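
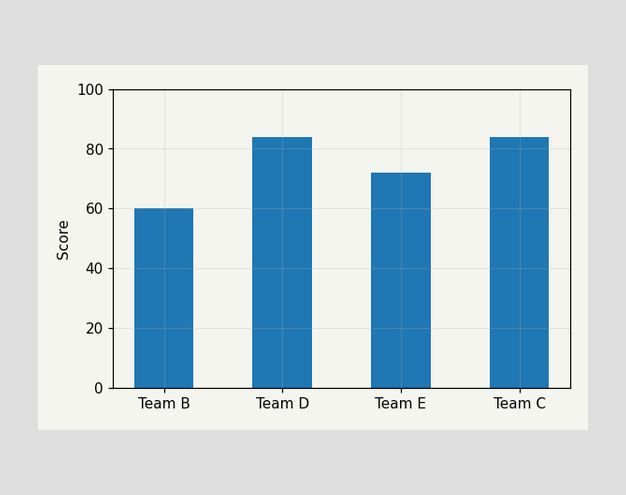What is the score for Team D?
Reading along the chart's y-axis, the Team D bar reaches 84.

84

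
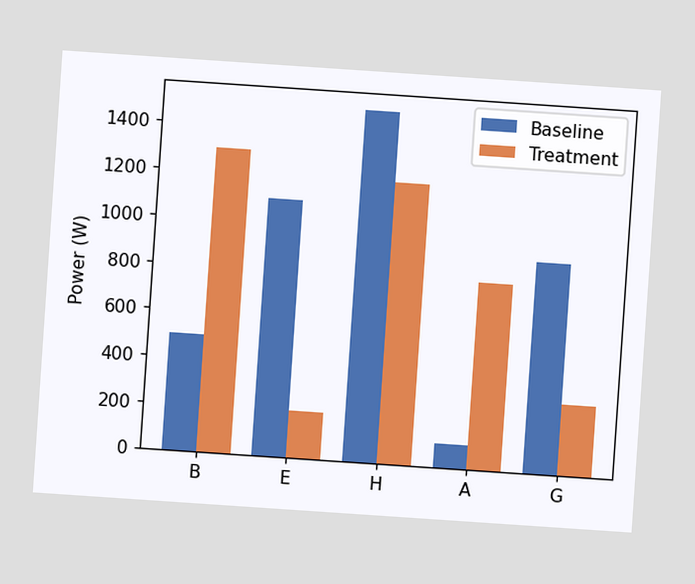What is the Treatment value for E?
The chart is tilted about 4° clockwise. The Treatment bar at E reaches 200W on the y-axis.

200W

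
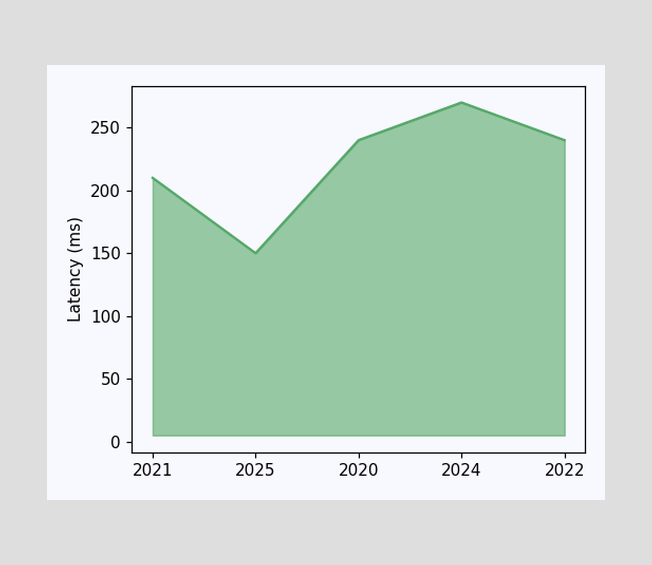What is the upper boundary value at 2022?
At 2022 the upper boundary is at 240ms.

240ms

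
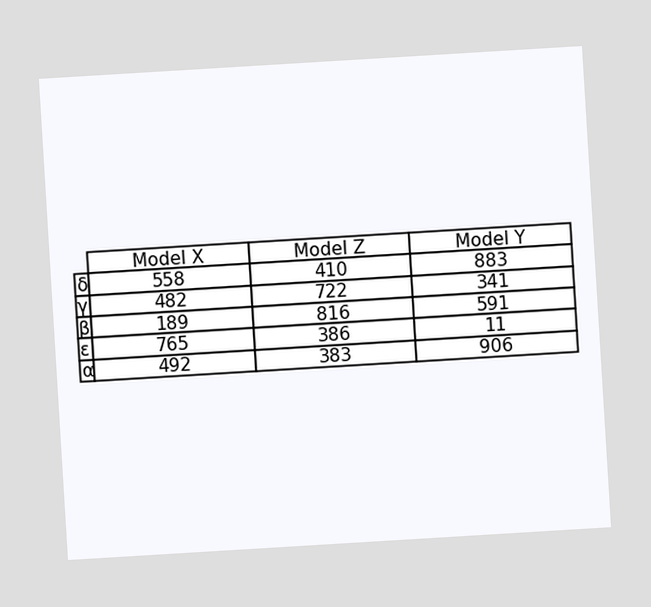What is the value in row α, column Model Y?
The chart is tilted about 3° counter-clockwise. The (α, Model Y) cell reads 906.

906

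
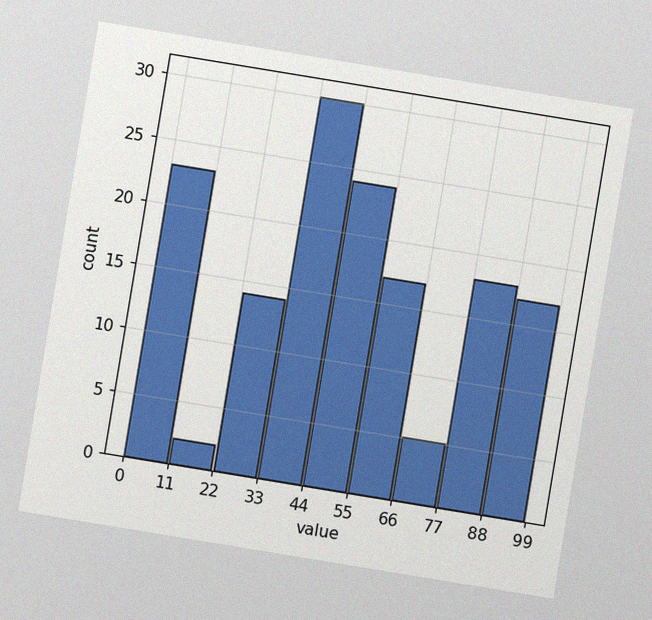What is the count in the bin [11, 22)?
The chart is tilted about 9° clockwise, with some photo noise. The [11, 22) bin has height 2.

2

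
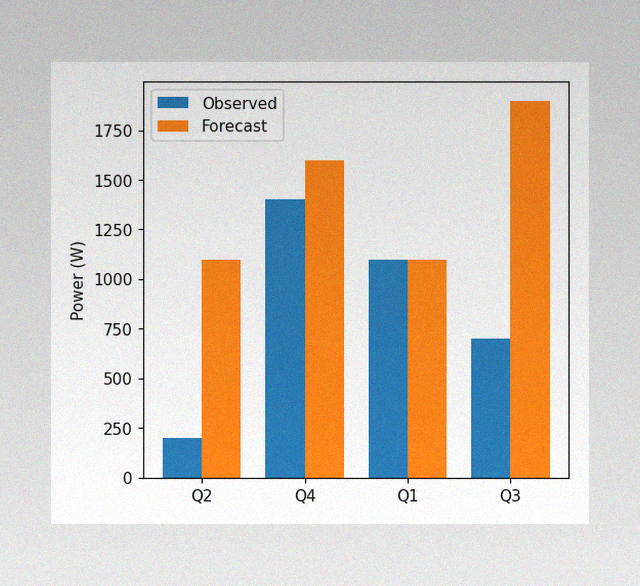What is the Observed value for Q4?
1400W

The image has some photo noise and uneven lighting. The Observed bar at Q4 reaches 1400W on the y-axis.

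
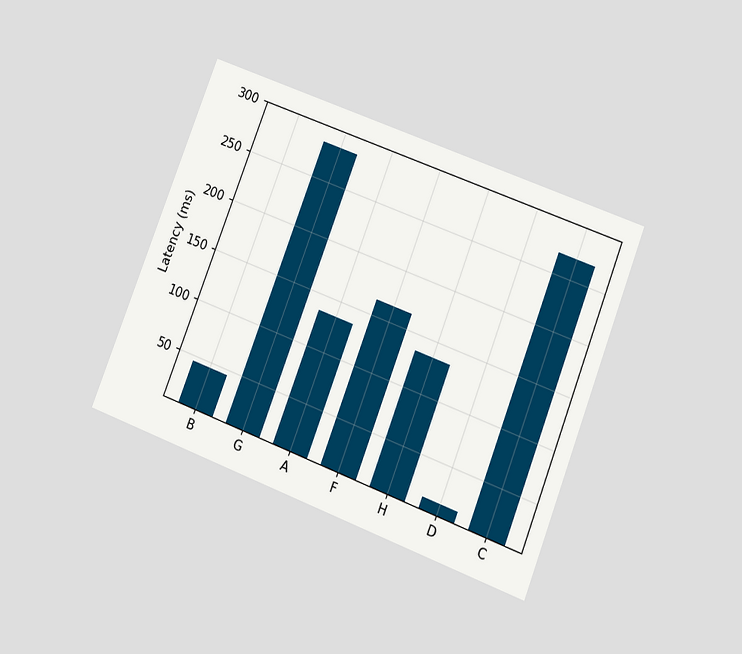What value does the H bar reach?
135ms

The chart is tilted about 21° clockwise and viewed at a slight angle. Reading along the chart's y-axis, the H bar reaches 135ms.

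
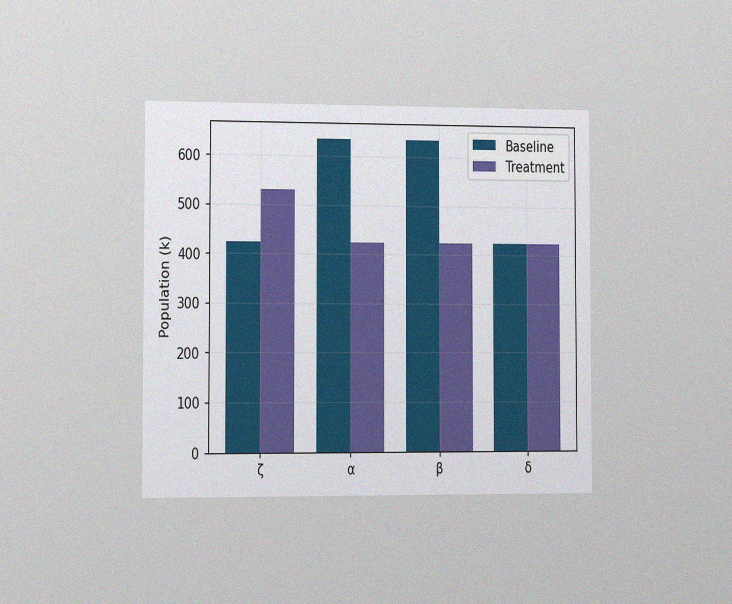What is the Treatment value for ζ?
530k

The chart is viewed slightly from the left, with some photo noise. The Treatment bar at ζ reaches 530k on the y-axis.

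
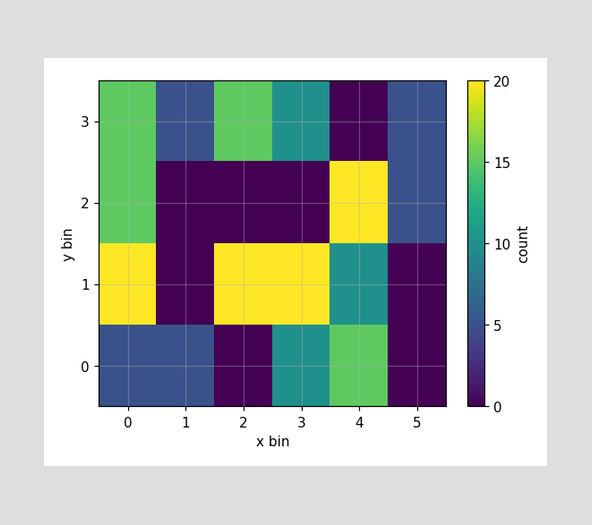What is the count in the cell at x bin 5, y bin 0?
0

Matching the cell (5, 0) against the colorbar gives 0.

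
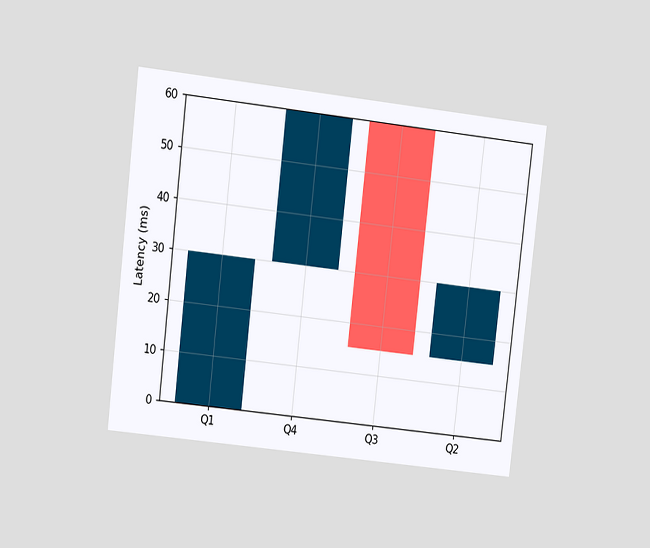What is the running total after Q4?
60ms

The chart is tilted about 7° clockwise and viewed at a slight angle. After Q4 the running total reaches 60ms.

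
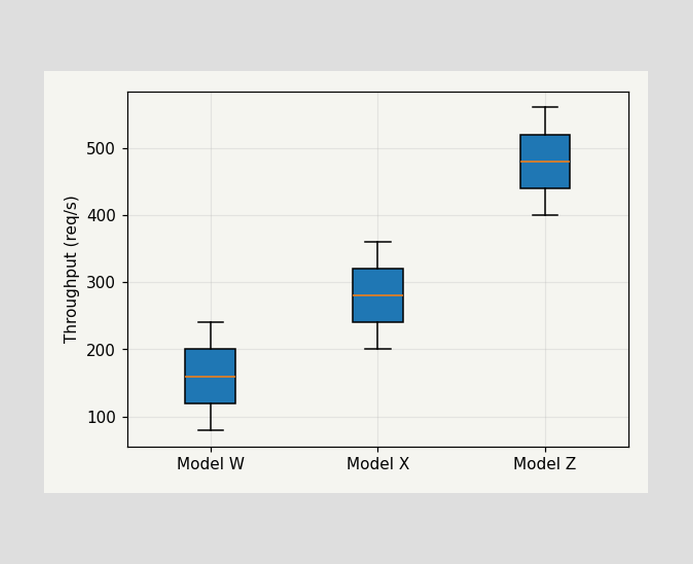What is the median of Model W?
The median line in the Model W box sits at 160req/s.

160req/s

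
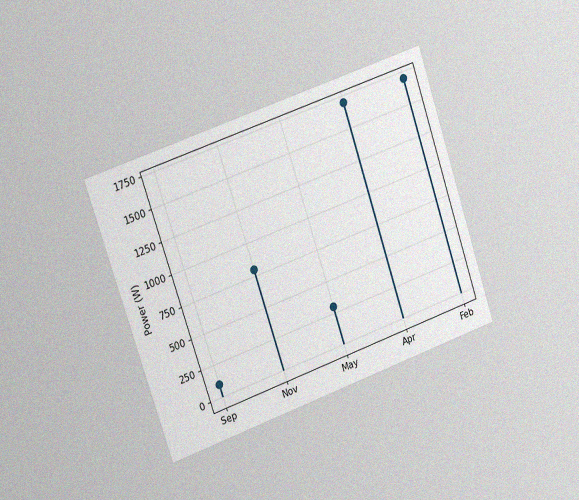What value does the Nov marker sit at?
800W

The chart is tilted about 19° counter-clockwise and viewed slightly from the left, with some photo noise. The Nov marker sits at 800W.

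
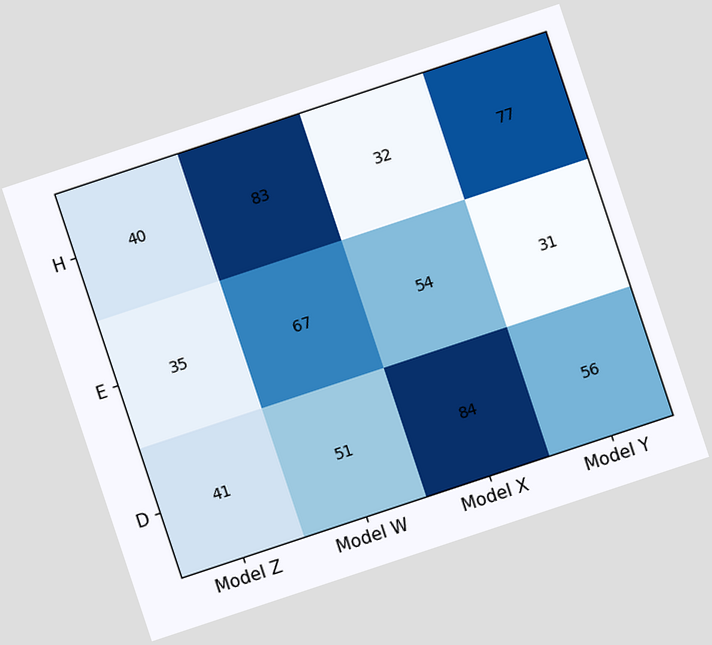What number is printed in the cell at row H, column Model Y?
77

The chart is tilted about 18° counter-clockwise. The (H, Model Y) cell reads 77.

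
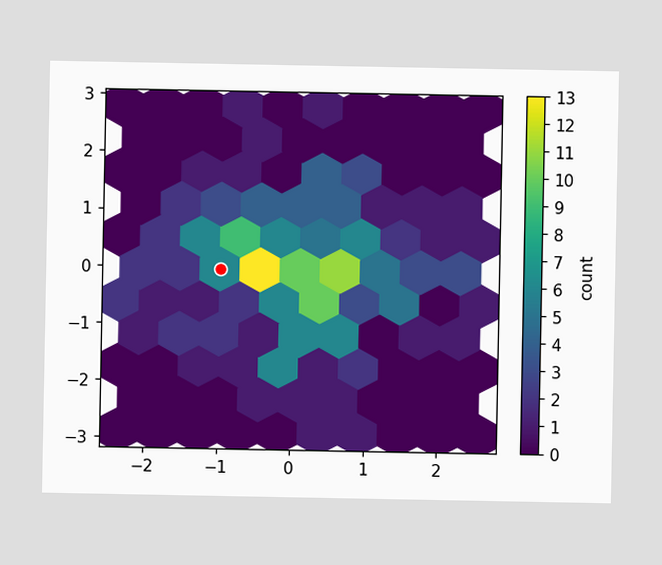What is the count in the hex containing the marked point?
6

The marked hex reads 6 on the colorbar.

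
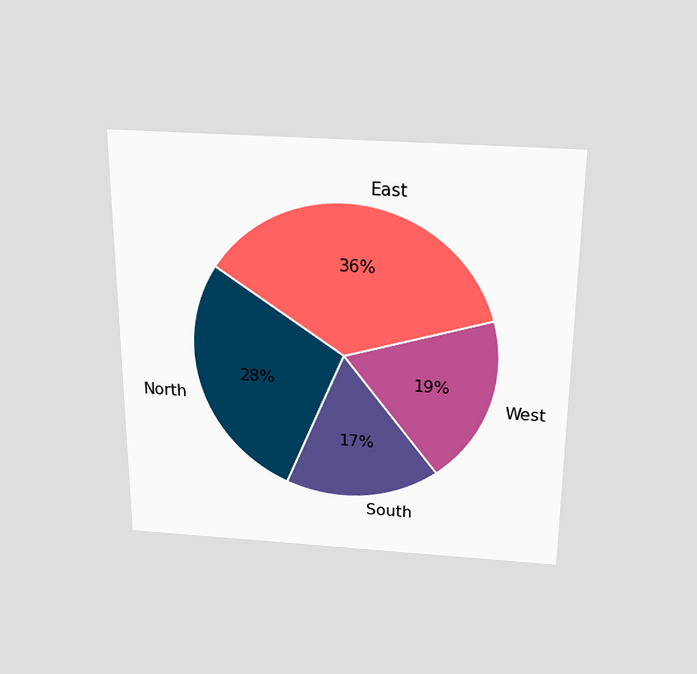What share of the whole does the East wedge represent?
36%

The chart is viewed slightly from above. The East slice takes up 36% of the pie.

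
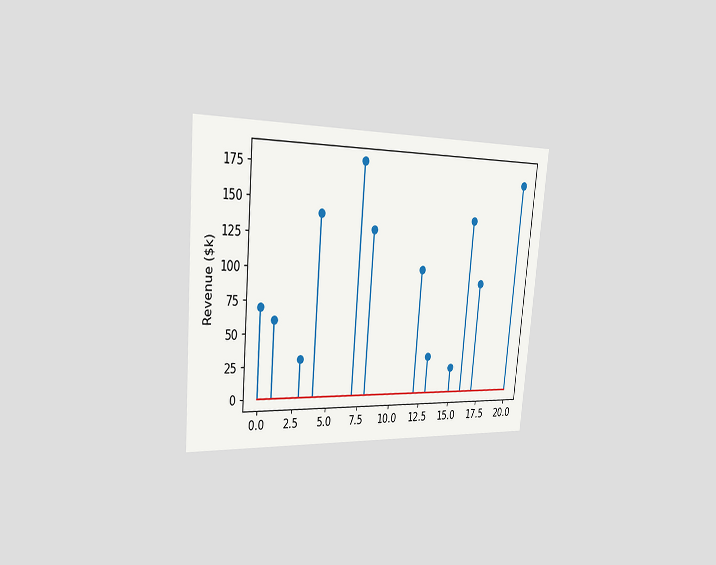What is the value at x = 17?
The chart is tilted about 5° clockwise and viewed slightly from the left. The stem at x=17 reaches $90k.

$90k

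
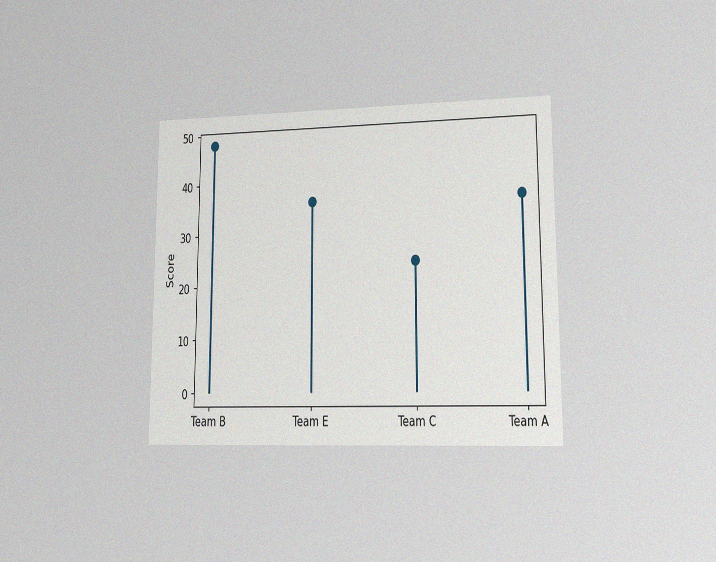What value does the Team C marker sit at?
24

The chart is viewed at a slight angle, with some photo noise. The Team C marker sits at 24.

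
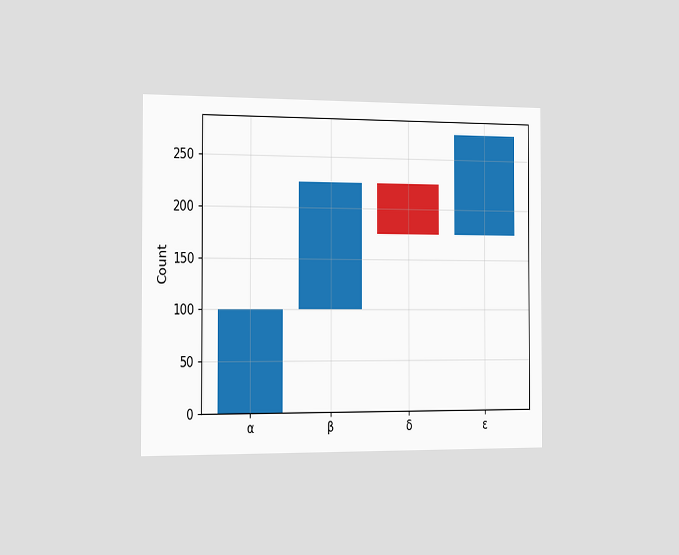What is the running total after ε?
The chart is viewed slightly from the left. After ε the running total reaches 275.

275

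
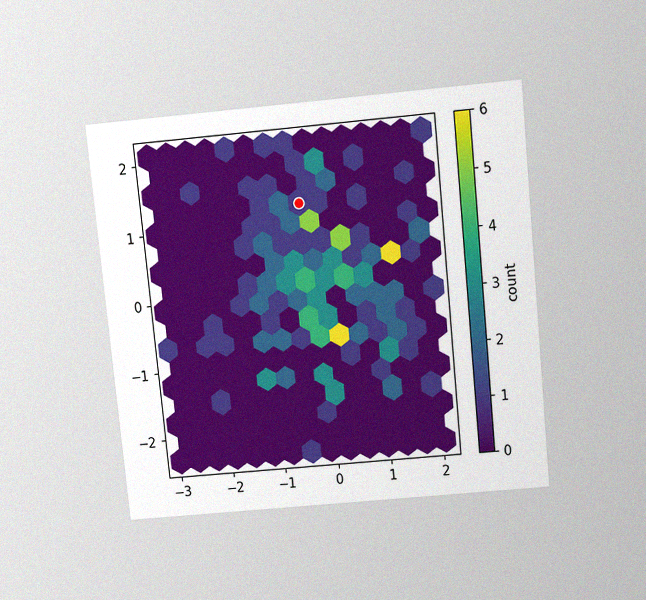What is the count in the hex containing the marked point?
The chart is tilted about 6° counter-clockwise and viewed slightly from above, with some photo noise. The marked hex reads 1 on the colorbar.

1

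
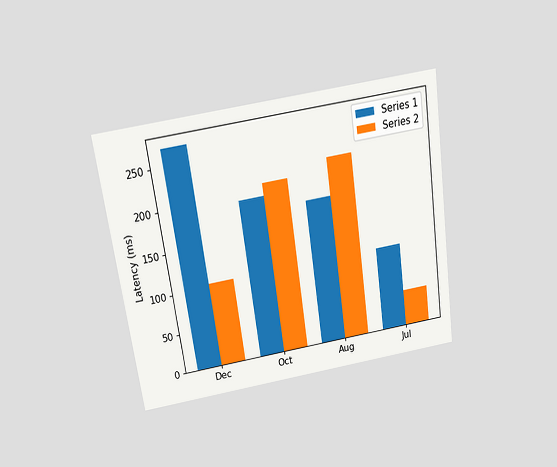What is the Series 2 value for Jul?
The chart is tilted about 8° counter-clockwise and viewed slightly from above. The Series 2 bar at Jul reaches 45ms on the y-axis.

45ms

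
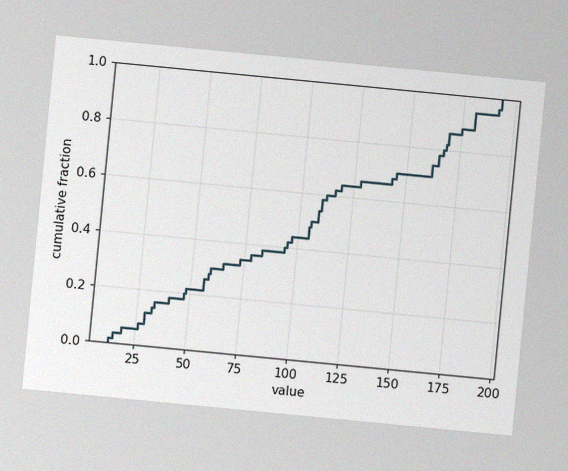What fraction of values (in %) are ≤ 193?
100%

The chart is tilted about 5° clockwise, with some photo noise. At x=193 the ECDF step is at 100%.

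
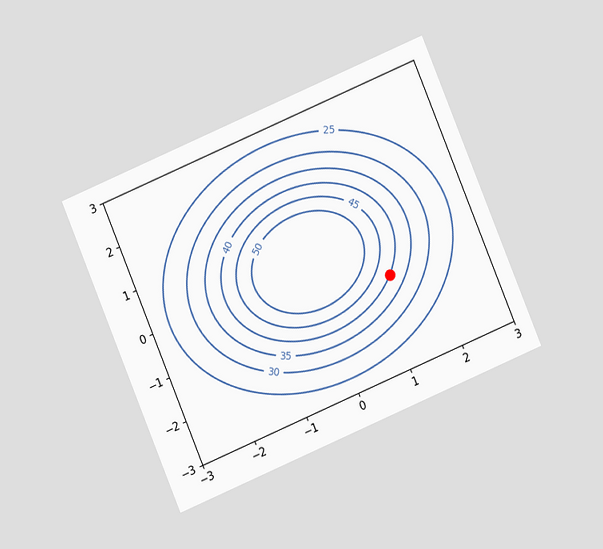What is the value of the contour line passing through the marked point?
40

The chart is tilted about 23° counter-clockwise and viewed at a slight angle. The marked point sits on the contour labelled 40.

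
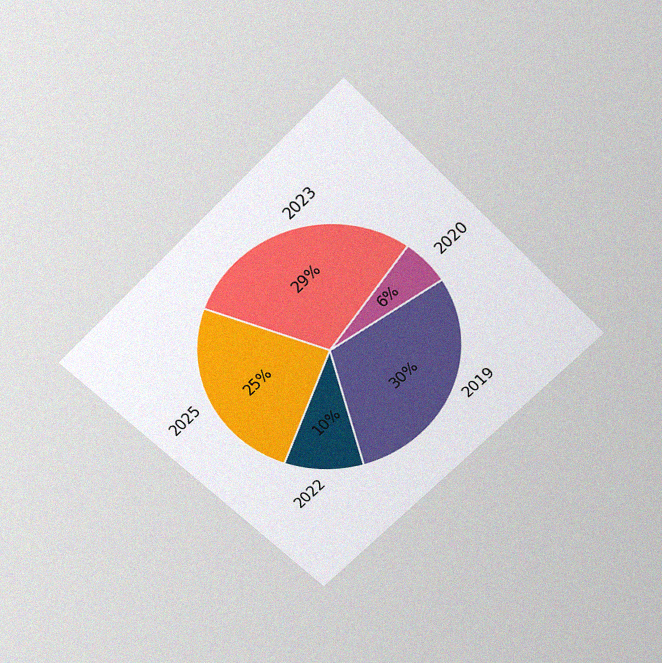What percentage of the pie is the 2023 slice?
29%

The chart is tilted about 45° counter-clockwise and viewed slightly from above, with some photo noise. The 2023 slice takes up 29% of the pie.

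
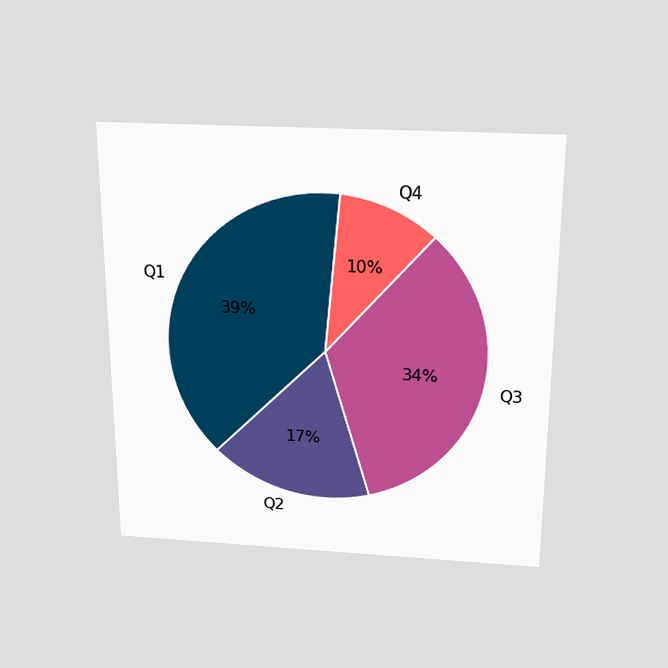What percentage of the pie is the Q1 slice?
39%

The chart is viewed slightly from above. The Q1 slice takes up 39% of the pie.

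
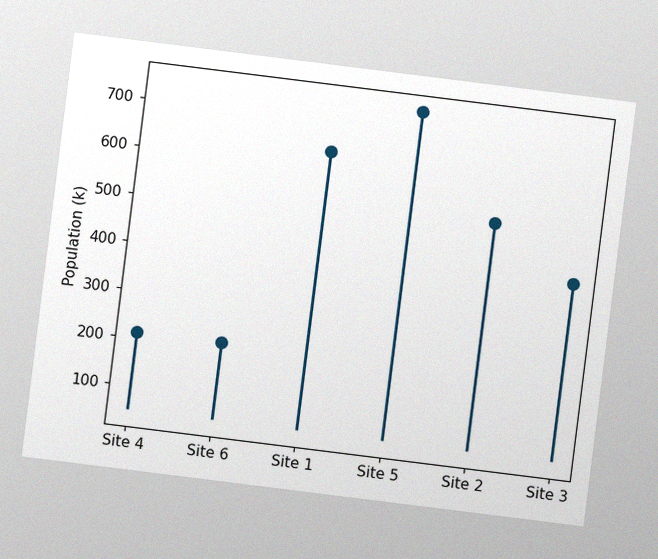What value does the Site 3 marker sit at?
424k

The chart is tilted about 7° clockwise, with some photo noise. The Site 3 marker sits at 424k.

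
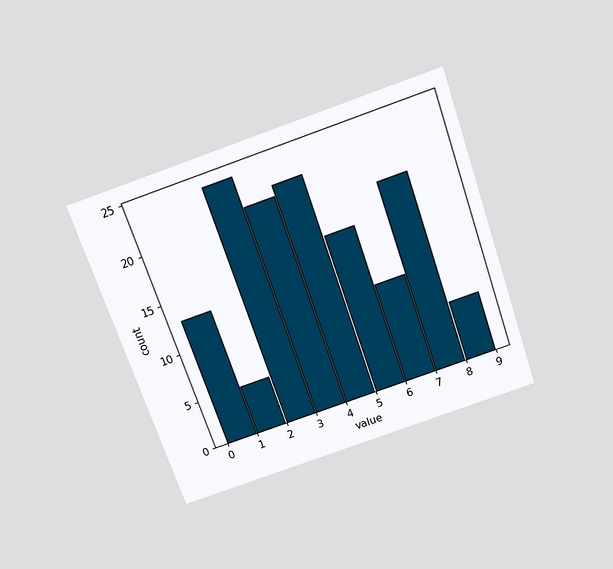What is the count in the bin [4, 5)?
The chart is tilted about 19° counter-clockwise and viewed slightly from above. The [4, 5) bin has height 22.

22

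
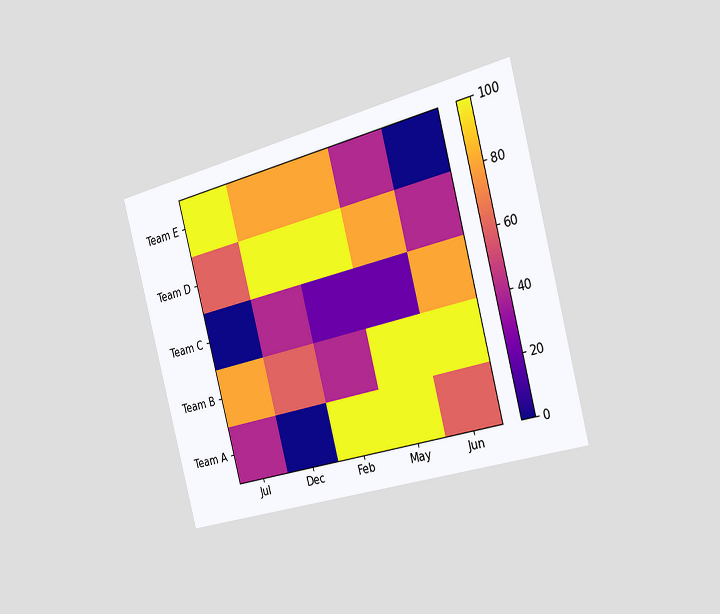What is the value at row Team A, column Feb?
The chart is tilted about 15° counter-clockwise and viewed slightly from the right. Matching cell (Team A, Feb) against the colorbar gives 100.

100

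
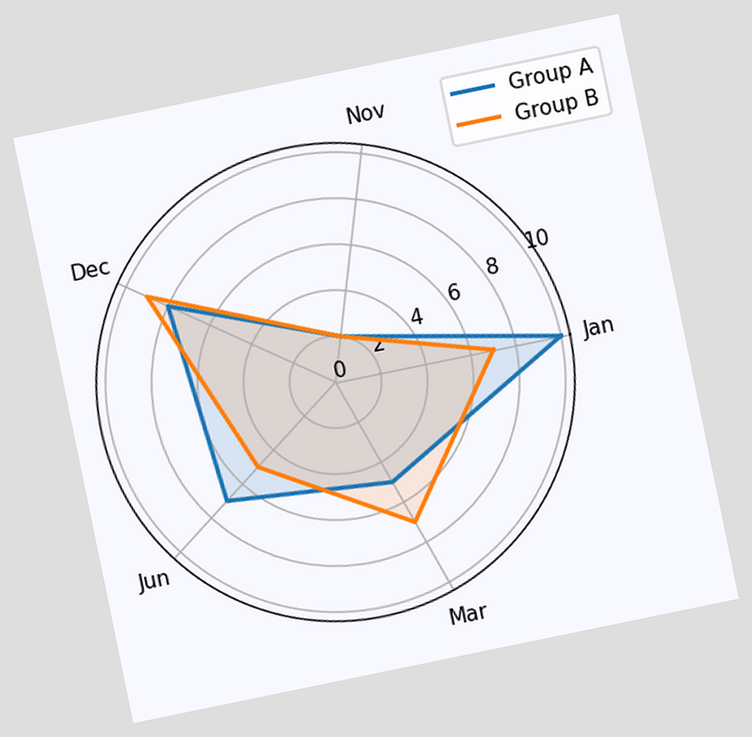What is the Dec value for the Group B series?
The chart is tilted about 12° counter-clockwise. On the Dec axis, Group B reaches 9.

9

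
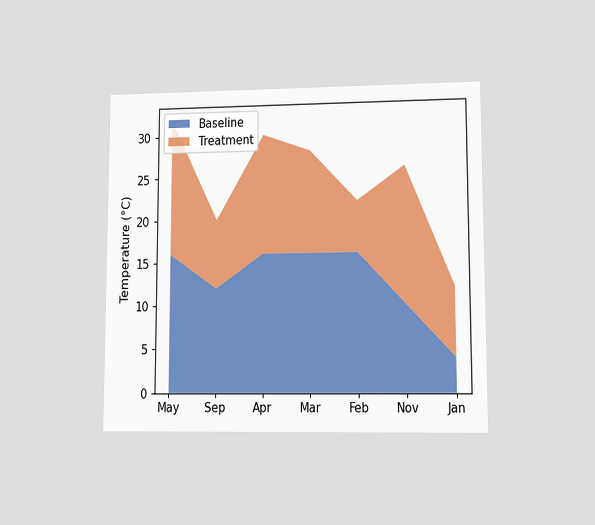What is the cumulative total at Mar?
28°C

The chart is viewed at a slight angle. The stacked total at Mar reaches 28°C.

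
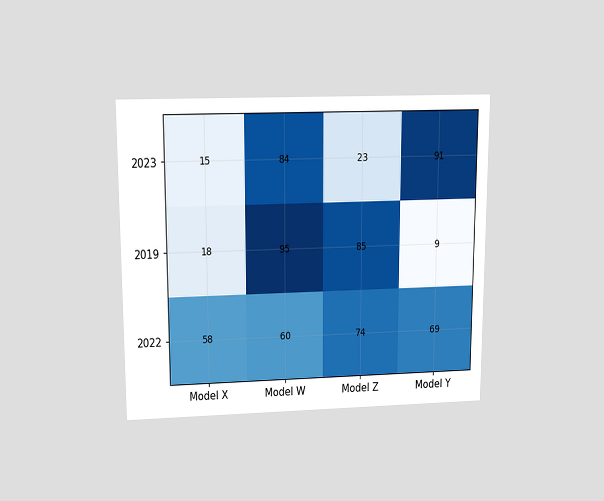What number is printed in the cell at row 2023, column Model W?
The chart is viewed slightly from above. The (2023, Model W) cell reads 84.

84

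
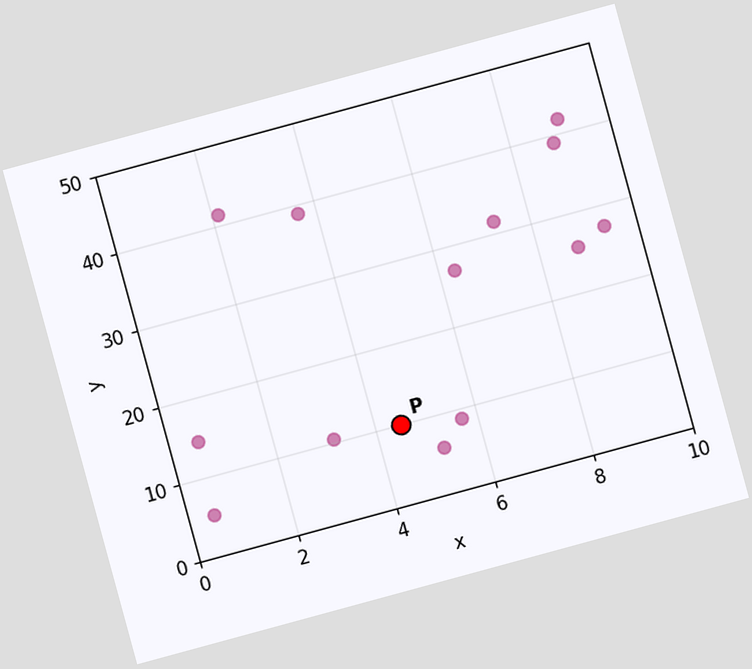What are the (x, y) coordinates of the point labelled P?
(4.5, 10)

The chart is tilted about 15° counter-clockwise. Following the gridlines from P to each axis, P sits at (4.5, 10).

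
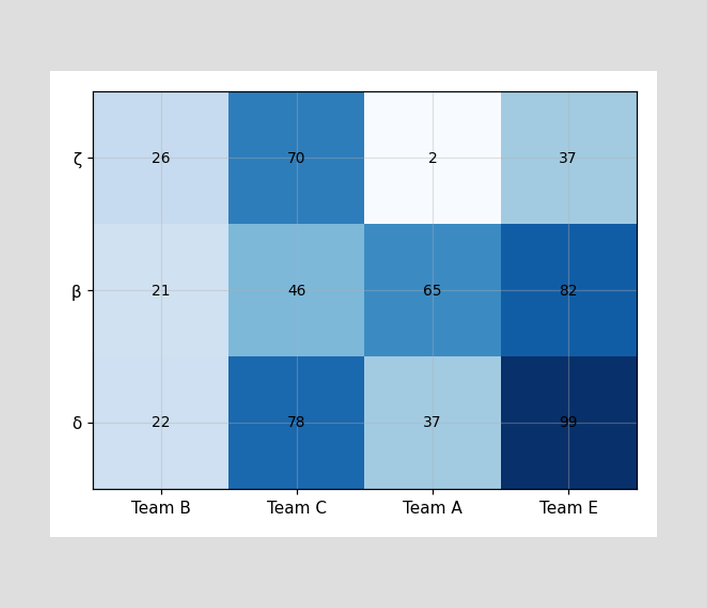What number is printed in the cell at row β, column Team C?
46

The (β, Team C) cell reads 46.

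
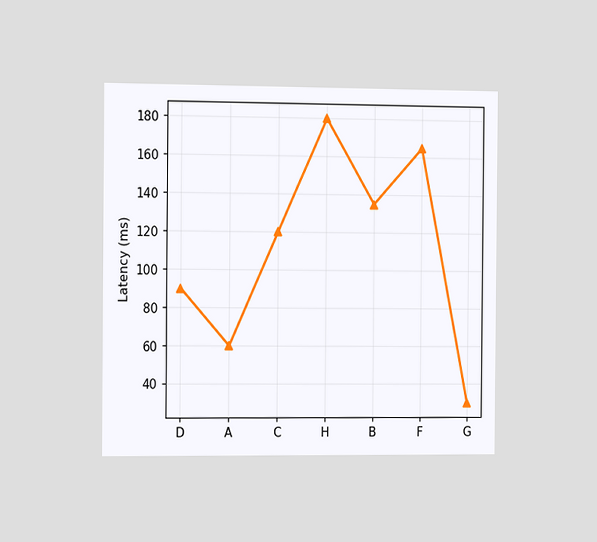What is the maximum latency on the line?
The chart is viewed slightly from the left. The highest point is at H, and reading across to the y-axis gives 180ms.

180ms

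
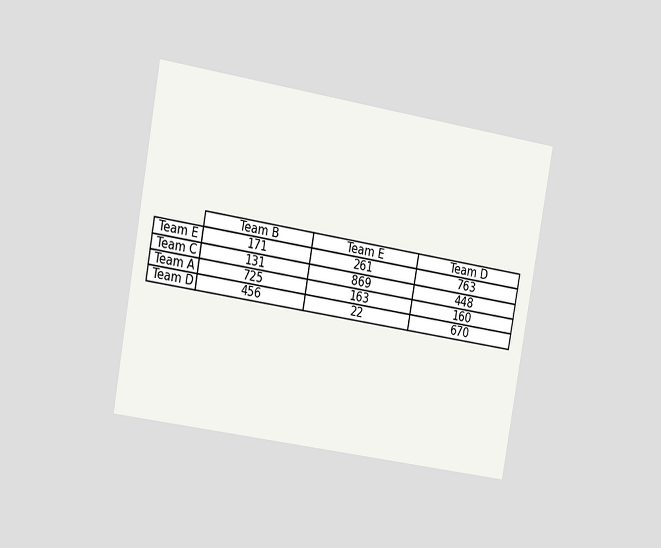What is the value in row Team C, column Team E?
869

The chart is tilted about 10° clockwise and viewed slightly from the left. The (Team C, Team E) cell reads 869.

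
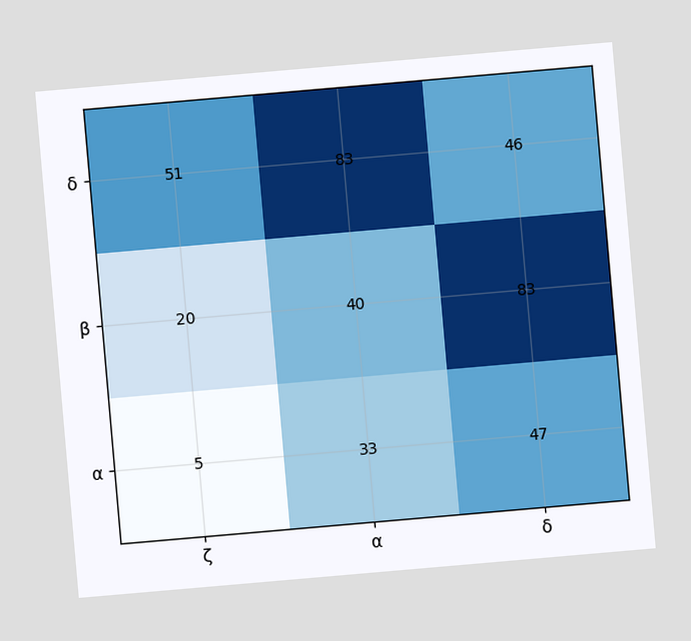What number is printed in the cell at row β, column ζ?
20

The chart is tilted about 5° counter-clockwise. The (β, ζ) cell reads 20.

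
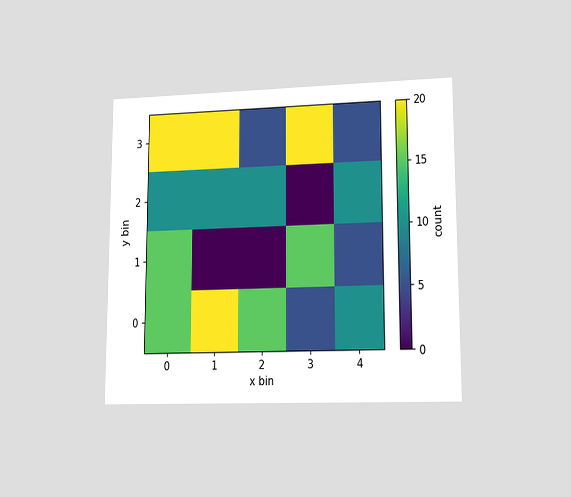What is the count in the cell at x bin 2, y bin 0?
The chart is viewed at a slight angle. Matching the cell (2, 0) against the colorbar gives 15.

15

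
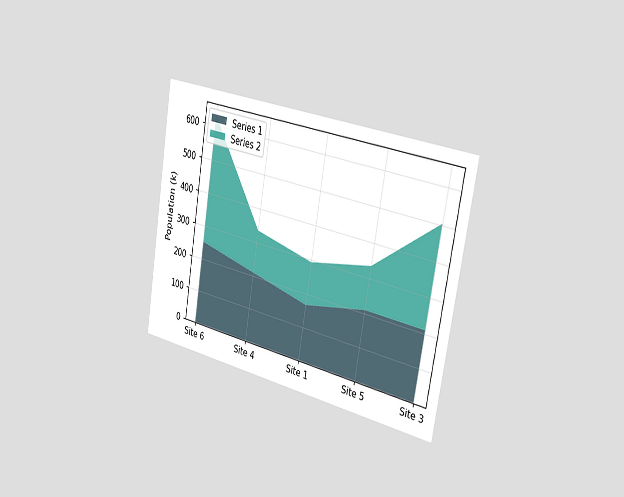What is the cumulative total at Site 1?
The chart is tilted about 10° clockwise and viewed slightly from the right. The stacked total at Site 1 reaches 294k.

294k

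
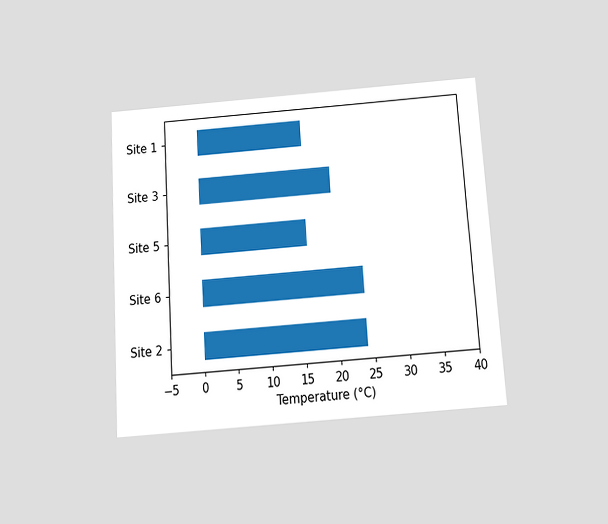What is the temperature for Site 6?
The chart is tilted about 4° counter-clockwise and viewed slightly from below. Reading along the chart's x-axis, the Site 6 bar reaches 24°C.

24°C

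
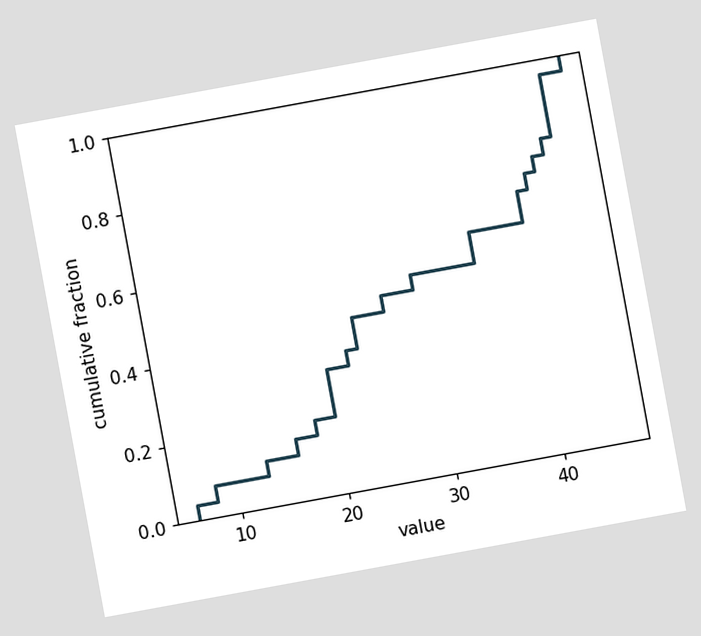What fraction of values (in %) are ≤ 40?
68%

The chart is tilted about 10° counter-clockwise. At x=40 the ECDF step is at 68%.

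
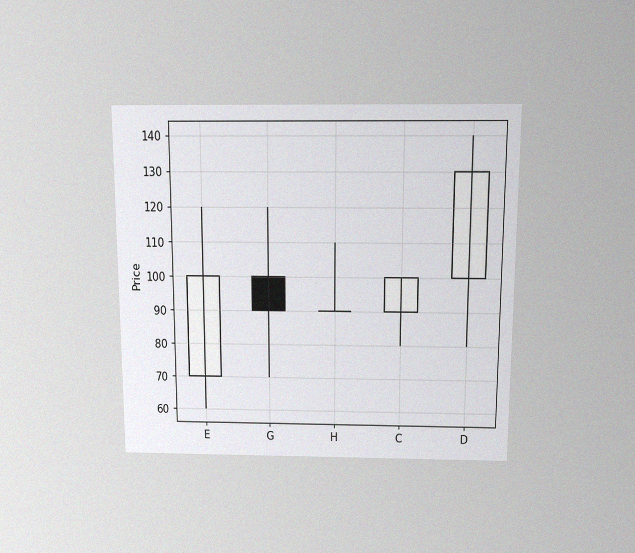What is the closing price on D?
The chart is viewed slightly from above, with some photo noise. The D candle closes at 130.

130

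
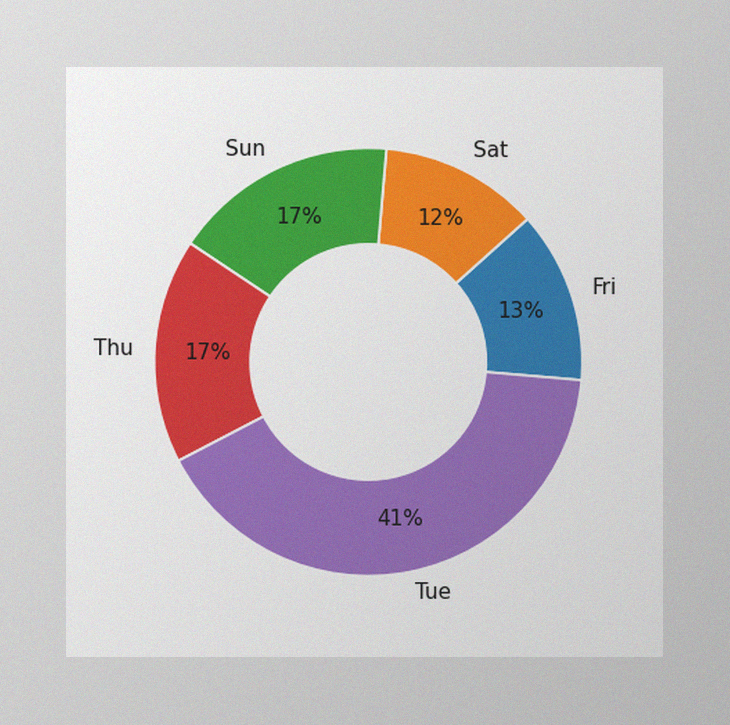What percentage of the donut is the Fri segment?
13%

The image has some photo noise and uneven lighting. The Fri segment takes up 13% of the ring.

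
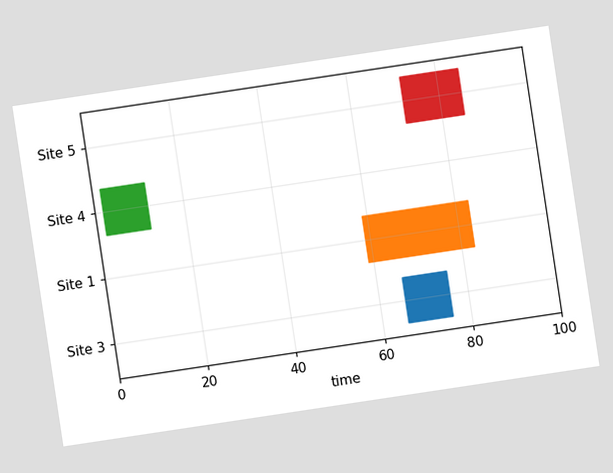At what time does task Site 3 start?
66

The chart is tilted about 9° counter-clockwise. The Site 3 bar begins at t=66.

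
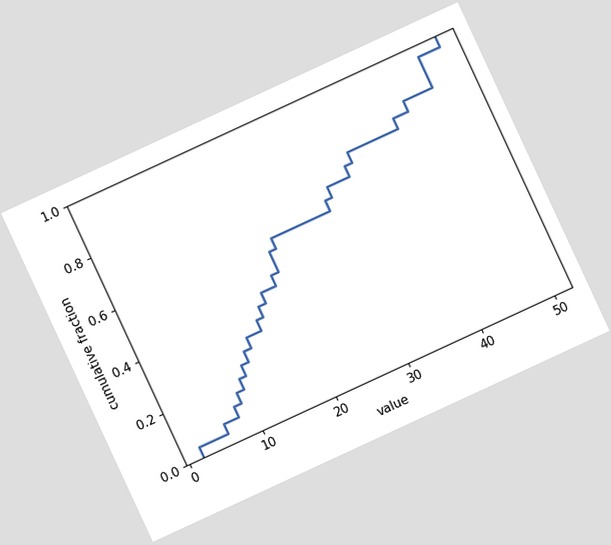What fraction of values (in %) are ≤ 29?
64%

The chart is tilted about 25° counter-clockwise. At x=29 the ECDF step is at 64%.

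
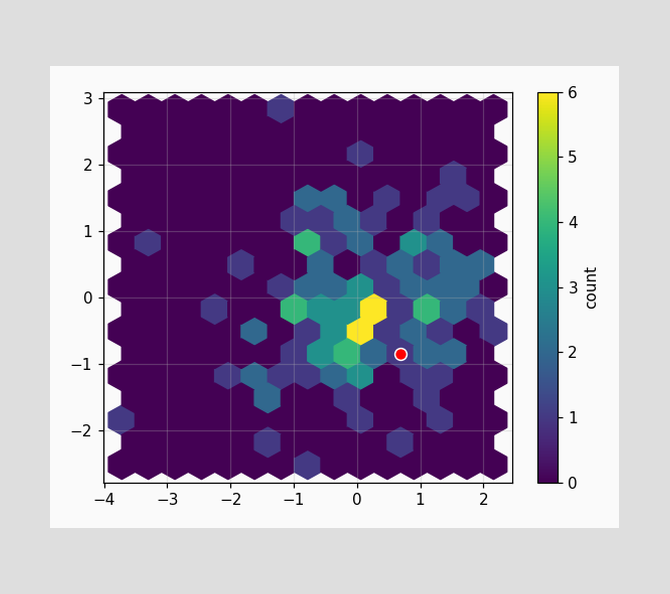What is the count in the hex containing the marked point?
1

The marked hex reads 1 on the colorbar.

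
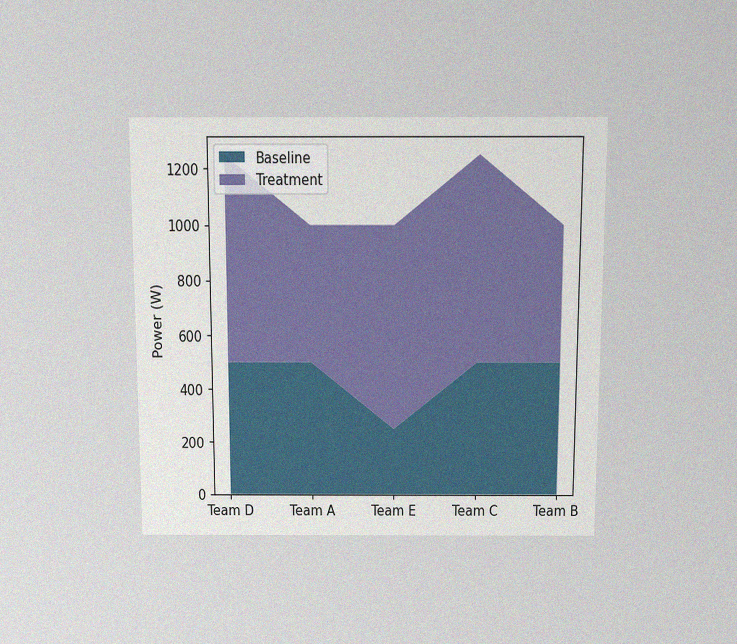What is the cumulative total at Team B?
The chart is viewed slightly from above, with some photo noise. The stacked total at Team B reaches 1000W.

1000W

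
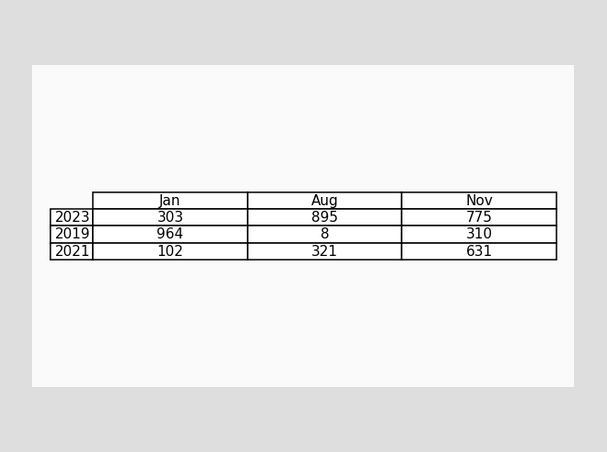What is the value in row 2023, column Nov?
775

The (2023, Nov) cell reads 775.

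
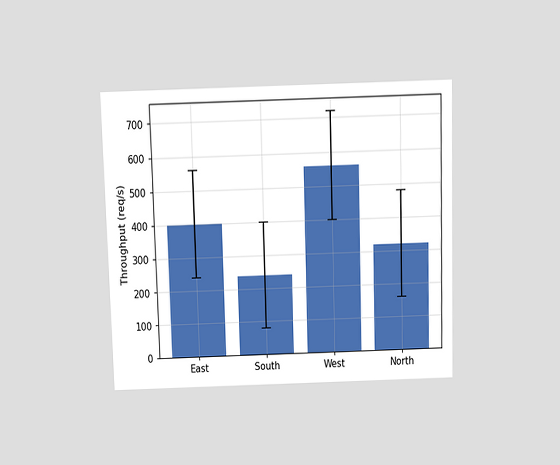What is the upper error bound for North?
480req/s

The chart is viewed slightly from above. The North bar's upper whisker reaches 480req/s.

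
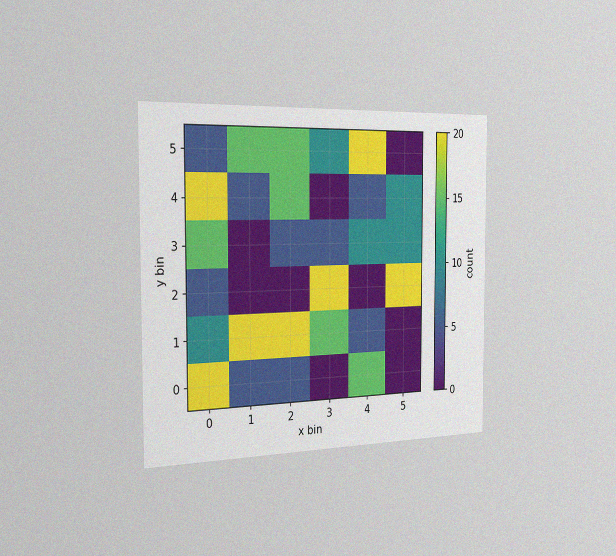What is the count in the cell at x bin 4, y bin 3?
The chart is viewed slightly from the left, with some photo noise. Matching the cell (4, 3) against the colorbar gives 10.

10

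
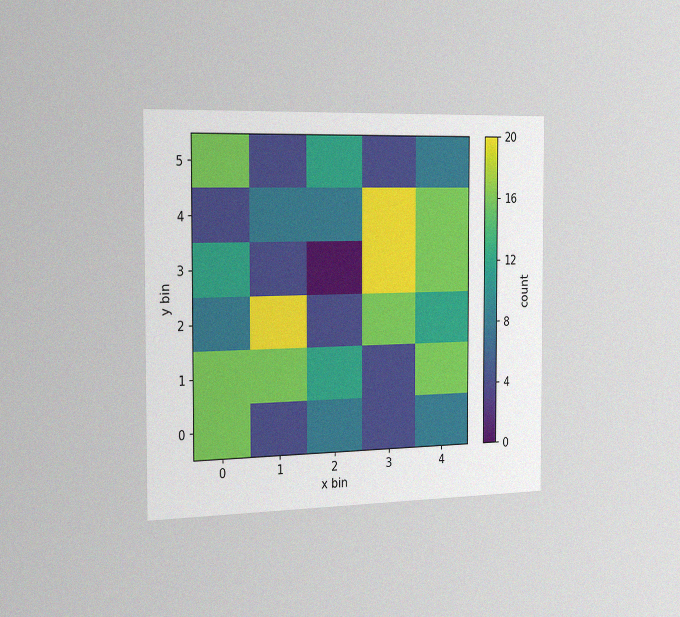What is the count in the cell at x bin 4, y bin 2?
12

The chart is viewed slightly from the left, with some photo noise. Matching the cell (4, 2) against the colorbar gives 12.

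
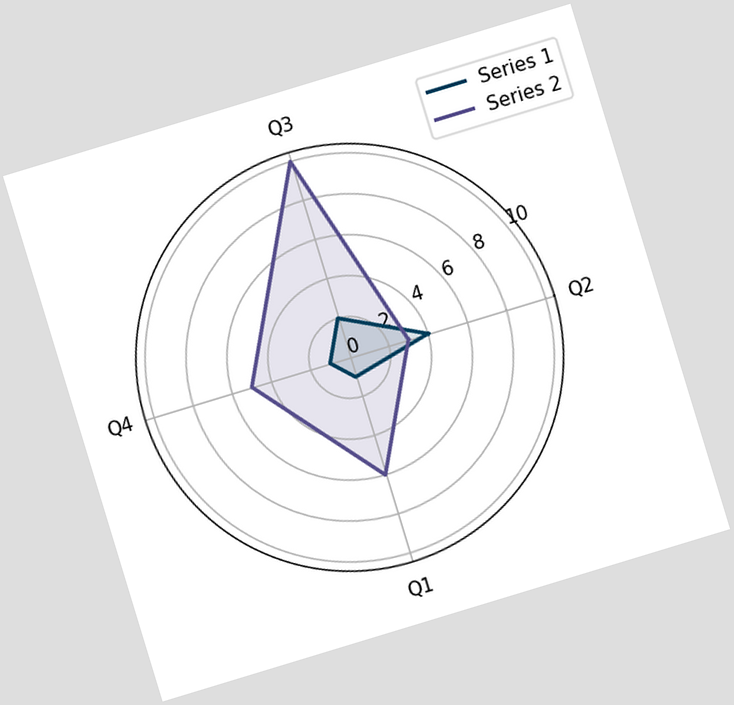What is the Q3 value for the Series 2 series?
10

The chart is tilted about 17° counter-clockwise. On the Q3 axis, Series 2 reaches 10.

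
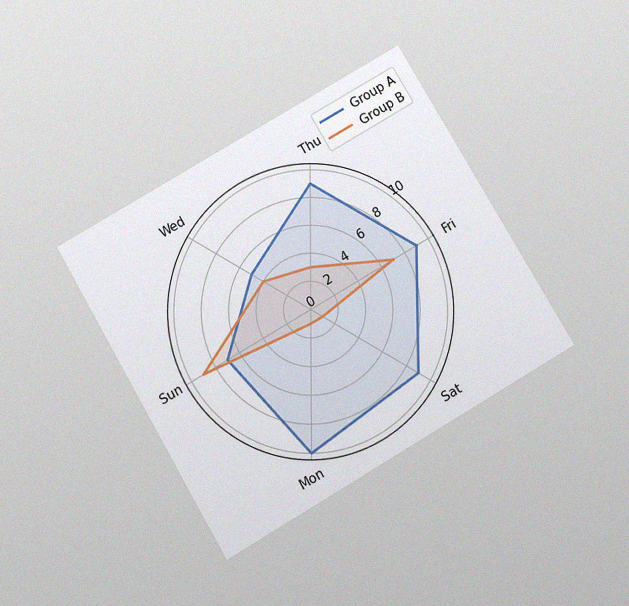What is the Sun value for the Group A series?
The chart is tilted about 30° counter-clockwise and viewed slightly from below, with some photo noise. On the Sun axis, Group A reaches 7.

7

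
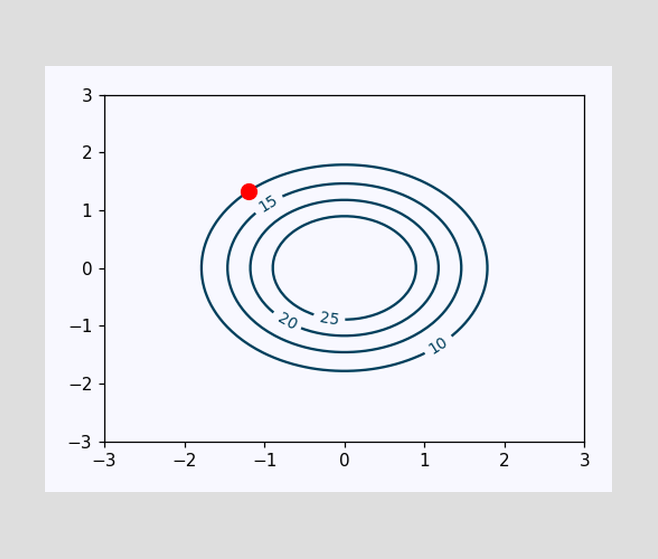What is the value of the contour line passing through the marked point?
10

The marked point sits on the contour labelled 10.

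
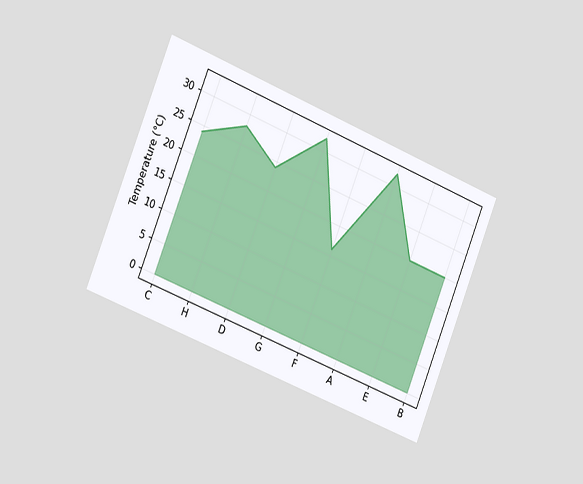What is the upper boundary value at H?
The chart is tilted about 22° clockwise and viewed slightly from the left. At H the upper boundary is at 28°C.

28°C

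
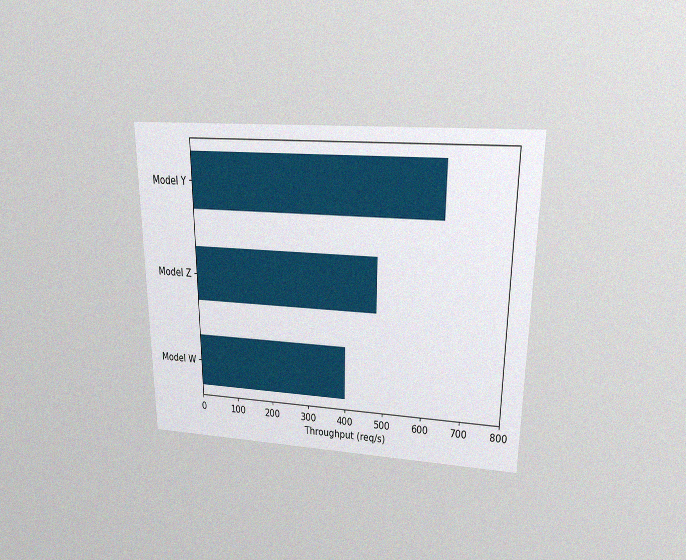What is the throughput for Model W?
400req/s

The chart is viewed slightly from above, with some photo noise. Reading along the chart's x-axis, the Model W bar reaches 400req/s.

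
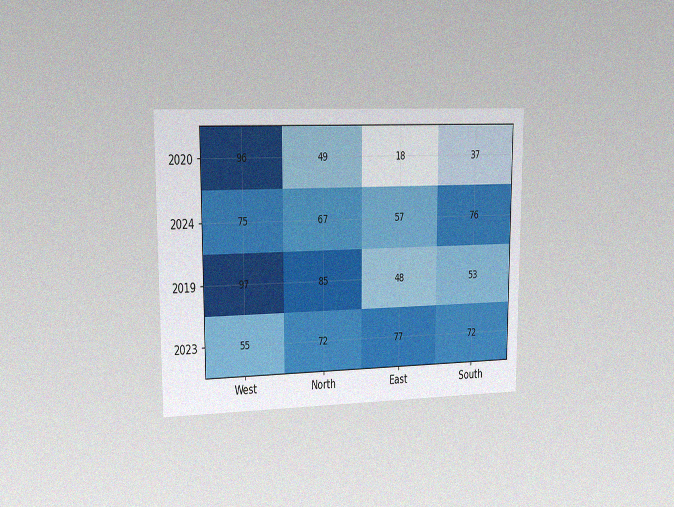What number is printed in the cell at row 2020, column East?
The chart is viewed slightly from the left, with some photo noise. The (2020, East) cell reads 18.

18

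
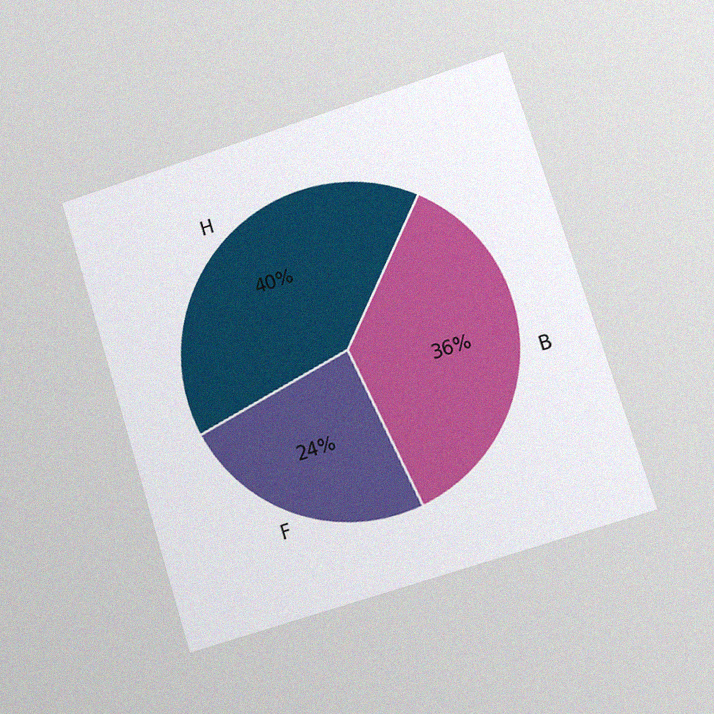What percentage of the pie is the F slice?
The chart is tilted about 17° counter-clockwise and viewed at a slight angle, with some photo noise. The F slice takes up 24% of the pie.

24%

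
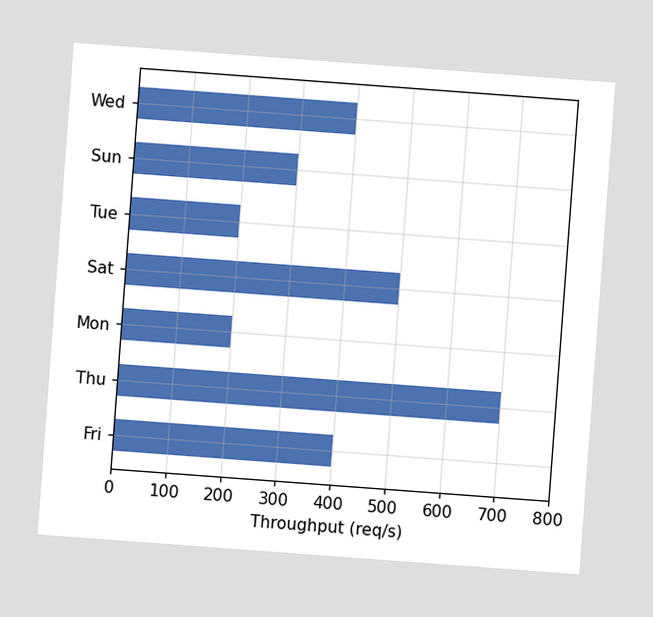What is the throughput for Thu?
700req/s

The chart is tilted about 4° clockwise. Reading along the chart's x-axis, the Thu bar reaches 700req/s.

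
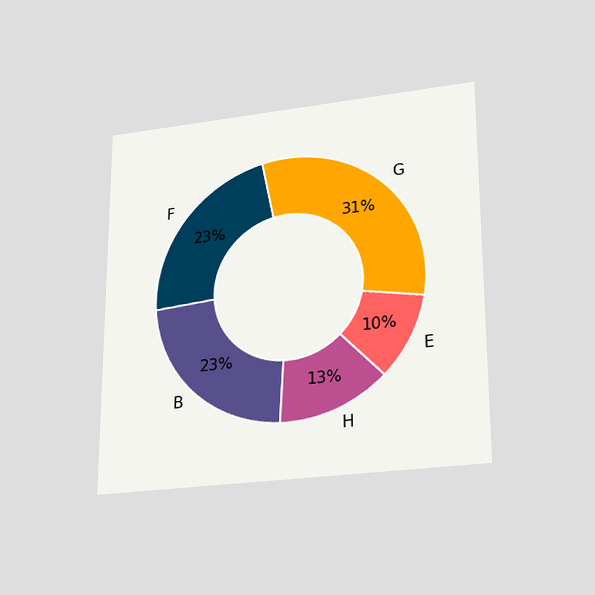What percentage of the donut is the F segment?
23%

The chart is viewed slightly from below. The F segment takes up 23% of the ring.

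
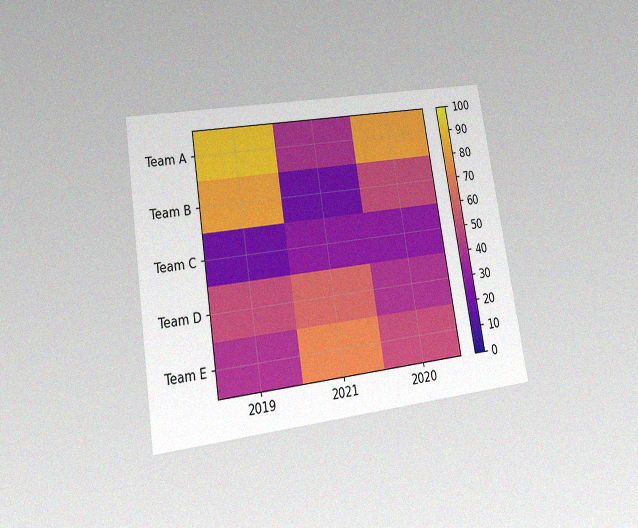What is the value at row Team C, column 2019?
20

The chart is tilted about 9° counter-clockwise and viewed at a slight angle, with some photo noise. Matching cell (Team C, 2019) against the colorbar gives 20.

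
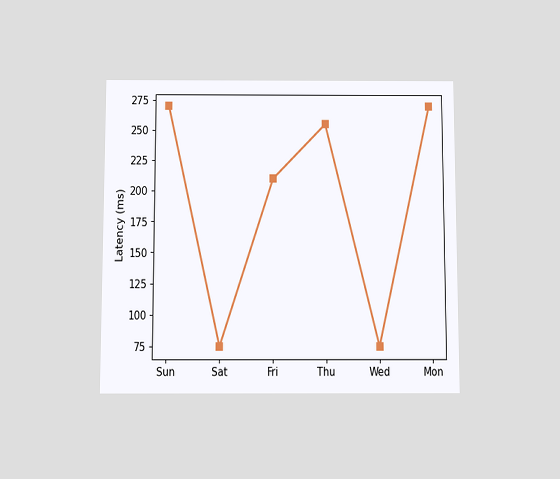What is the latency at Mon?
270ms

The chart is viewed slightly from below. At Mon, the line is at 270ms.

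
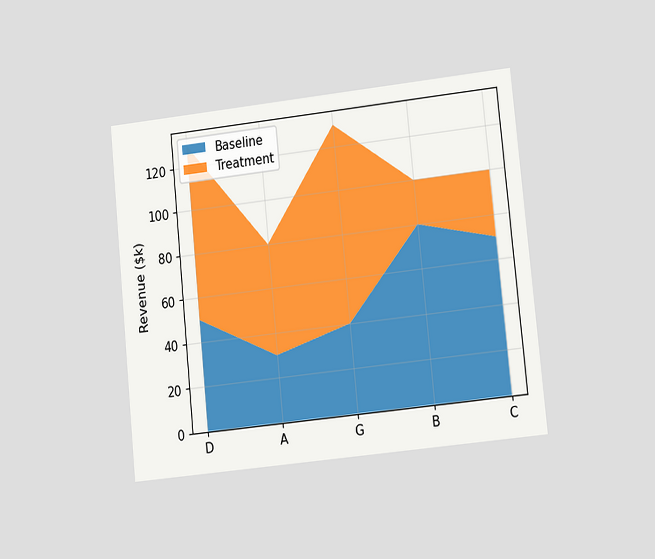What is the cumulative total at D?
$130k

The chart is tilted about 6° counter-clockwise and viewed at a slight angle. The stacked total at D reaches $130k.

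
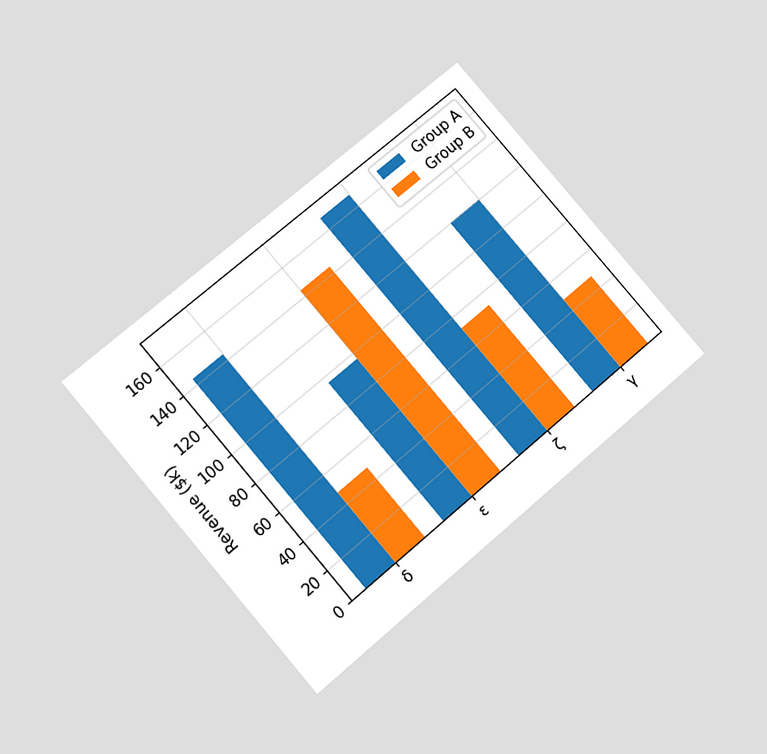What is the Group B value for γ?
The chart is tilted about 41° counter-clockwise and viewed slightly from below. The Group B bar at γ reaches $48k on the y-axis.

$48k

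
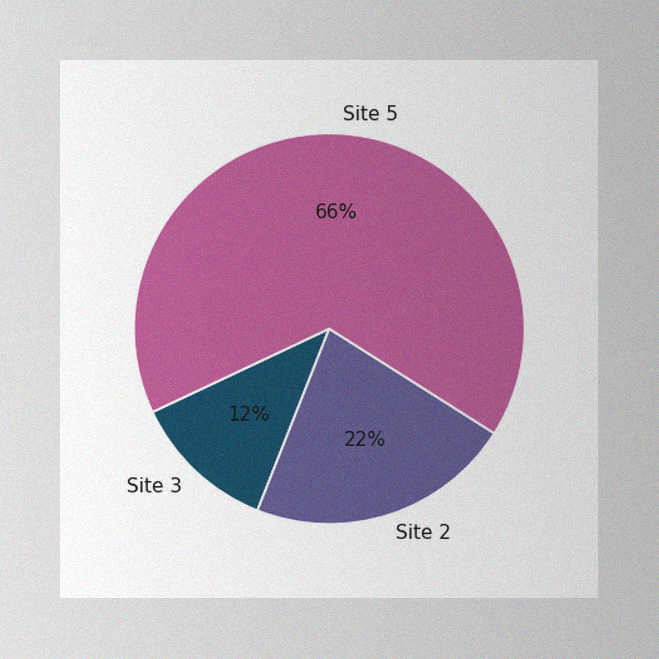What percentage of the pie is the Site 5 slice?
66%

The image has some photo noise and uneven lighting. The Site 5 slice takes up 66% of the pie.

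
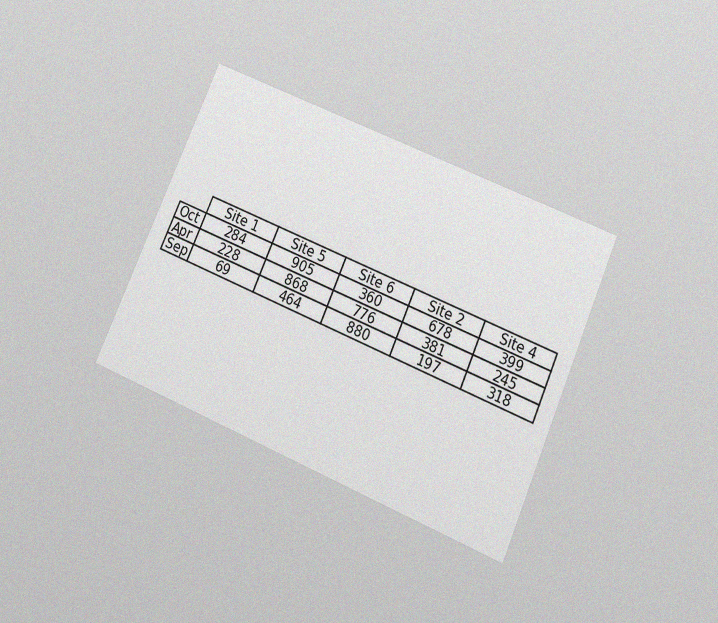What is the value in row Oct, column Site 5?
The chart is tilted about 24° clockwise and viewed slightly from below, with some photo noise. The (Oct, Site 5) cell reads 905.

905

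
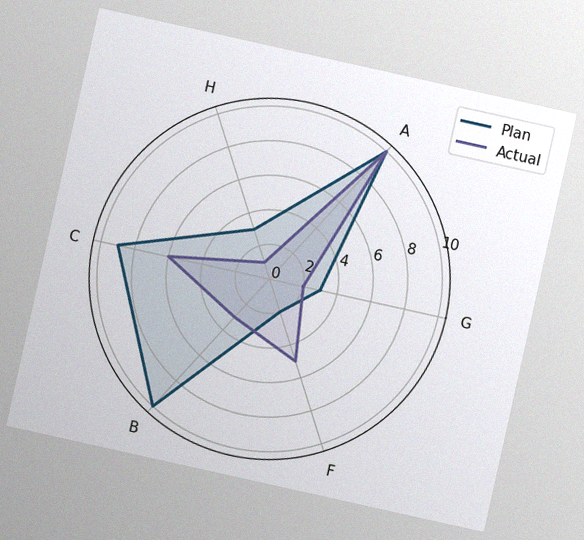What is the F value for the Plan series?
The chart is tilted about 13° clockwise, with some photo noise. On the F axis, Plan reaches 2.

2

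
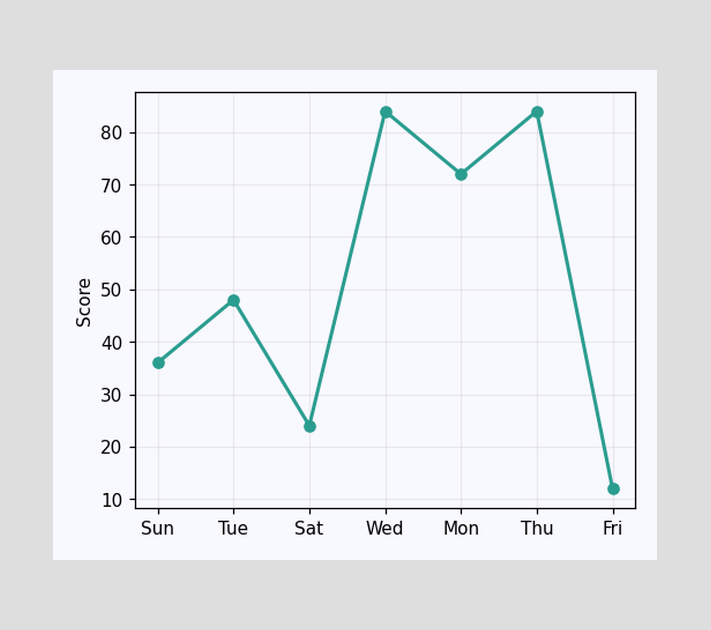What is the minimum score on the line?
The lowest point is at Fri, and reading across to the y-axis gives 12.

12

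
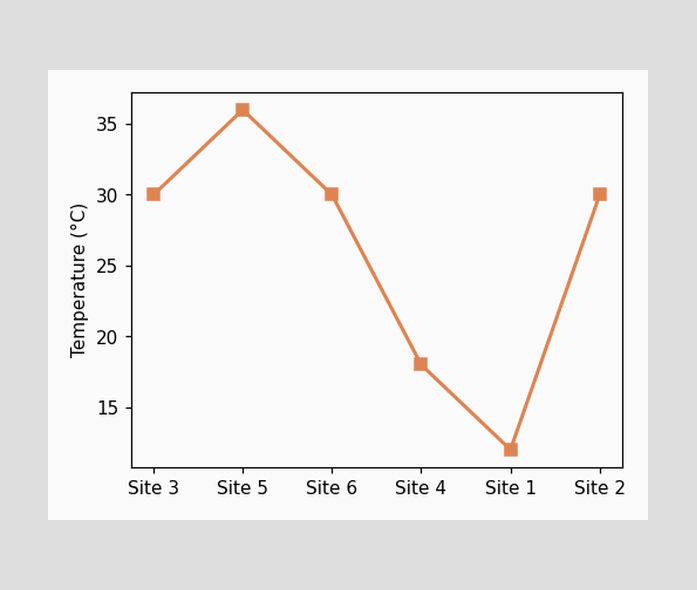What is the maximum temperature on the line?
36°C

The highest point is at Site 5, and reading across to the y-axis gives 36°C.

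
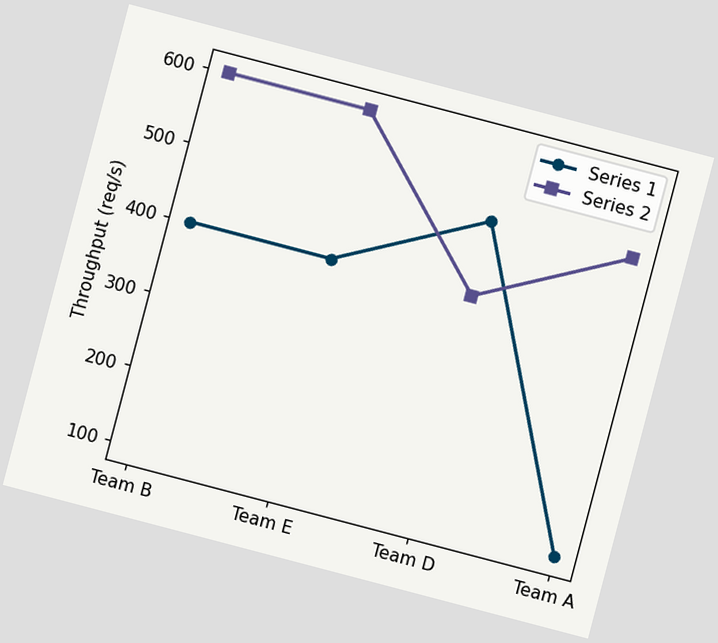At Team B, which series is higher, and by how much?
Series 2, by 200req/s

The chart is tilted about 15° clockwise. At Team B, Series 2 sits above the other line by 200req/s.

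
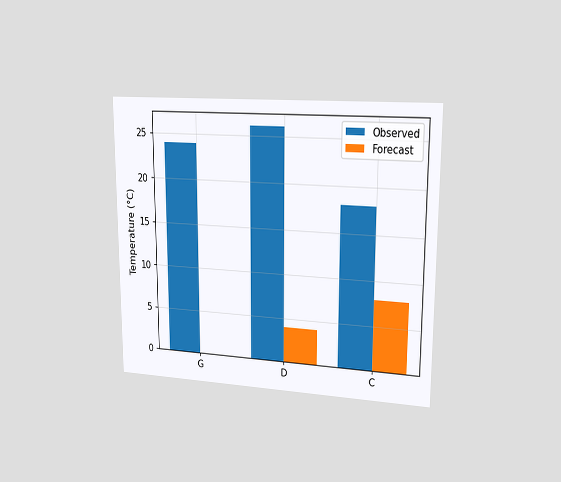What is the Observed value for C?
The chart is viewed slightly from the right. The Observed bar at C reaches 18°C on the y-axis.

18°C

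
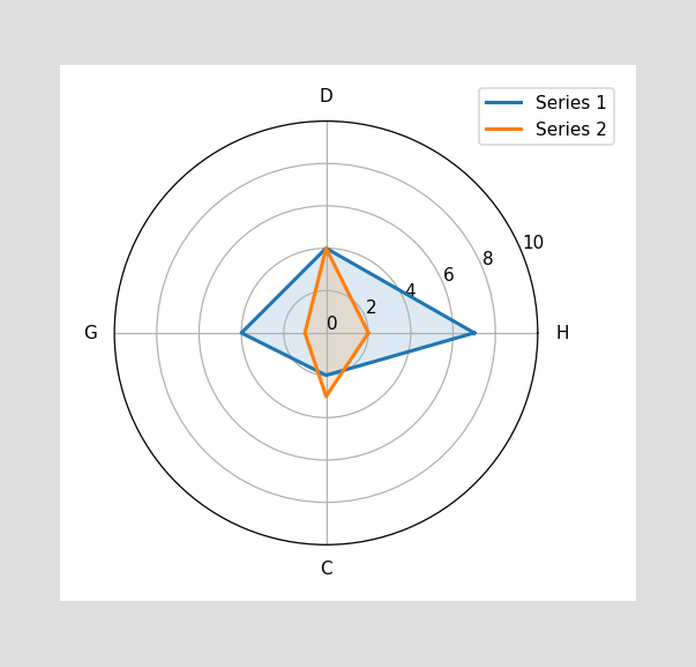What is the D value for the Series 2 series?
4

On the D axis, Series 2 reaches 4.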